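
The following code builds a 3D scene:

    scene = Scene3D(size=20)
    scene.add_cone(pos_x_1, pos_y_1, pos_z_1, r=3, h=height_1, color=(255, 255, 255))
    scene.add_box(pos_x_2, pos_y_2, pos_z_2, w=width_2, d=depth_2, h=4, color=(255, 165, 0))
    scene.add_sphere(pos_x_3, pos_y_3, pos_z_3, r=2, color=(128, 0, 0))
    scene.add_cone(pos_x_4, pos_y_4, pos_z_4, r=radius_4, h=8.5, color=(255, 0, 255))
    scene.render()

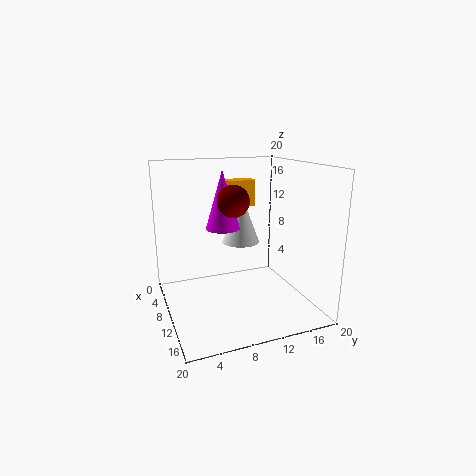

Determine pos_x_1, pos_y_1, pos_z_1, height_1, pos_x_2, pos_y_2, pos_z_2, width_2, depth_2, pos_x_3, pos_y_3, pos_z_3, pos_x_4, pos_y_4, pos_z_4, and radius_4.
pos_x_1 = 3.5, pos_y_1 = 13, pos_z_1 = 7, height_1 = 8, pos_x_2 = 2, pos_y_2 = 10.5, pos_z_2 = 13, width_2 = 2.5, depth_2 = 4.5, pos_x_3 = 13.5, pos_y_3 = 8, pos_z_3 = 16, pos_x_4 = 6.5, pos_y_4 = 9, pos_z_4 = 10.5, radius_4 = 2.5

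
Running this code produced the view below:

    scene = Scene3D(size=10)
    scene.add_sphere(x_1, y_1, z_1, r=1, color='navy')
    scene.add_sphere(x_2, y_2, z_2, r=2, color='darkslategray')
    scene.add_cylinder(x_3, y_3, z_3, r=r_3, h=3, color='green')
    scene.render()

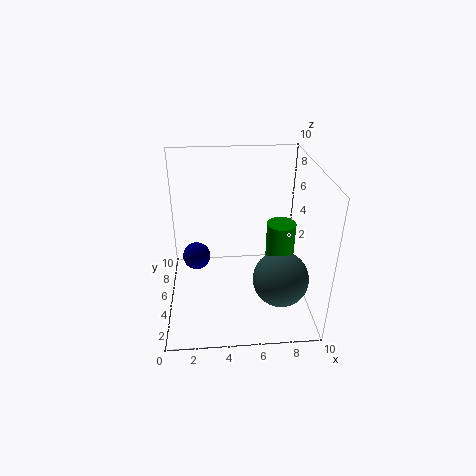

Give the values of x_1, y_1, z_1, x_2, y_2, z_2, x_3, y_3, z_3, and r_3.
x_1 = 2
y_1 = 6
z_1 = 3
x_2 = 8
y_2 = 4
z_2 = 2
x_3 = 8
y_3 = 5
z_3 = 3
r_3 = 1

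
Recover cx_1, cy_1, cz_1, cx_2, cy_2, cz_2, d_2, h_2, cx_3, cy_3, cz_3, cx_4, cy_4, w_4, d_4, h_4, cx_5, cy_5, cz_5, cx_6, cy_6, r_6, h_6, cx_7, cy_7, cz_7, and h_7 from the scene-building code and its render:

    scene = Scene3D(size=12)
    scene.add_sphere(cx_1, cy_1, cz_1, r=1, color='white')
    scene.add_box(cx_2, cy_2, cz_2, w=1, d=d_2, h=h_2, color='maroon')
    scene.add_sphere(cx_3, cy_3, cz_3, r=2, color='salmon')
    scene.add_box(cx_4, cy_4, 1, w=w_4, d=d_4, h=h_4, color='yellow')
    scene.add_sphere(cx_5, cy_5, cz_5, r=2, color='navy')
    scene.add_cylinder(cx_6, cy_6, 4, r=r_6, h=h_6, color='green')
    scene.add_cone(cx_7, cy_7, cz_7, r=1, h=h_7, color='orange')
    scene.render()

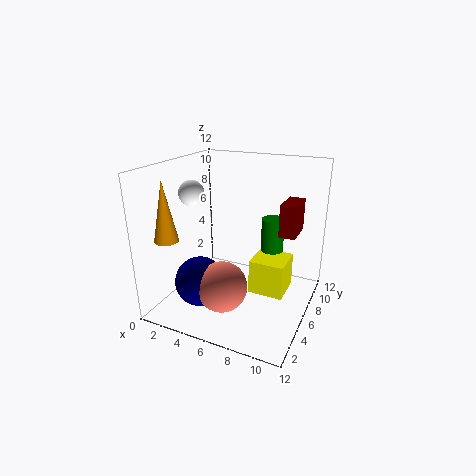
cx_1 = 3
cy_1 = 4
cz_1 = 10
cx_2 = 11
cy_2 = 1
cz_2 = 9
d_2 = 2
h_2 = 2
cx_3 = 6
cy_3 = 3
cz_3 = 3
cx_4 = 7
cy_4 = 6
w_4 = 3
d_4 = 3
h_4 = 3
cx_5 = 4
cy_5 = 3
cz_5 = 3
cx_6 = 8
cy_6 = 9
r_6 = 1
h_6 = 3
cx_7 = 1
cy_7 = 3
cz_7 = 6
h_7 = 5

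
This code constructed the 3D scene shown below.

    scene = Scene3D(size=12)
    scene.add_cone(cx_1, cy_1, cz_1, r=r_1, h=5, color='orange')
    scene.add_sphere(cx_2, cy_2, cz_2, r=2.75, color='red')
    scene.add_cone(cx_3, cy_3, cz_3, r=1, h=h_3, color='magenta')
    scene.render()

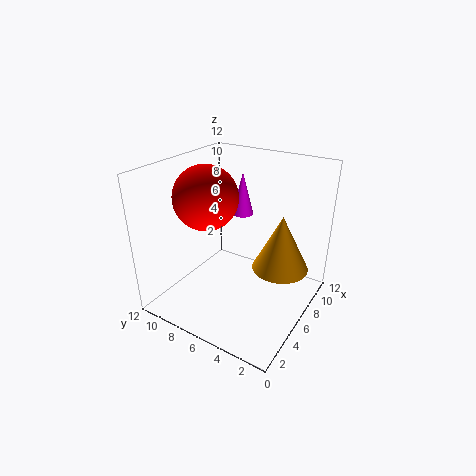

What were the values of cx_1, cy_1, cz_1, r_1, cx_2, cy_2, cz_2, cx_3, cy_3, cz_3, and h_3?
cx_1 = 8.75; cy_1 = 3.25; cz_1 = 2.5; r_1 = 2.5; cx_2 = 5.75; cy_2 = 9; cz_2 = 9; cx_3 = 10; cy_3 = 8; cz_3 = 6.25; h_3 = 4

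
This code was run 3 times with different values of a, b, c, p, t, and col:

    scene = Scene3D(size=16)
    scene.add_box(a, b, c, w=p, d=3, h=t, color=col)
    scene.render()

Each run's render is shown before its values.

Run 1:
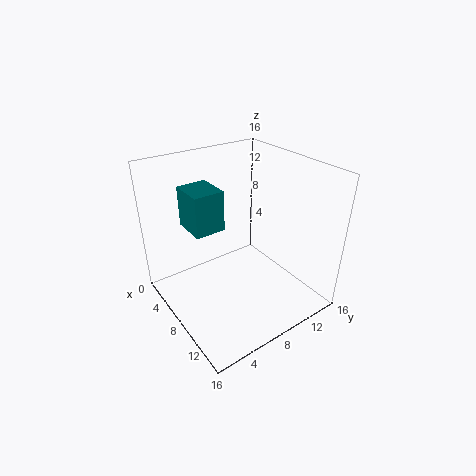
a = 6.5
b = 2
c = 11
p = 3.5
t = 4
col = 'teal'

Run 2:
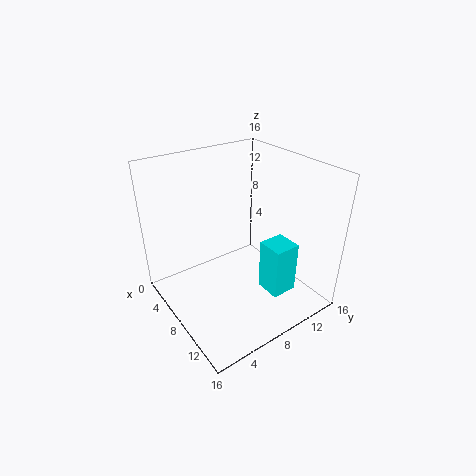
a = 9.5
b = 10
c = 1.5
p = 3
t = 6
col = 'cyan'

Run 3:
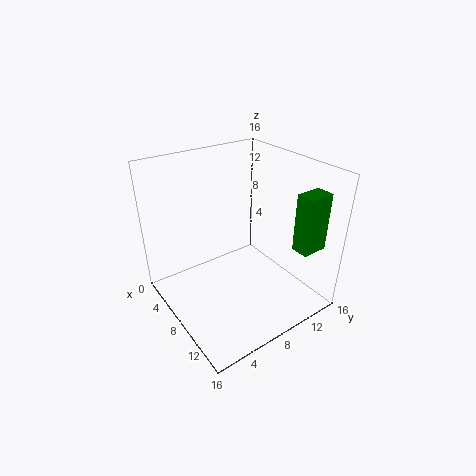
a = 12
b = 12.5
c = 7
p = 2
t = 6.5
col = 'green'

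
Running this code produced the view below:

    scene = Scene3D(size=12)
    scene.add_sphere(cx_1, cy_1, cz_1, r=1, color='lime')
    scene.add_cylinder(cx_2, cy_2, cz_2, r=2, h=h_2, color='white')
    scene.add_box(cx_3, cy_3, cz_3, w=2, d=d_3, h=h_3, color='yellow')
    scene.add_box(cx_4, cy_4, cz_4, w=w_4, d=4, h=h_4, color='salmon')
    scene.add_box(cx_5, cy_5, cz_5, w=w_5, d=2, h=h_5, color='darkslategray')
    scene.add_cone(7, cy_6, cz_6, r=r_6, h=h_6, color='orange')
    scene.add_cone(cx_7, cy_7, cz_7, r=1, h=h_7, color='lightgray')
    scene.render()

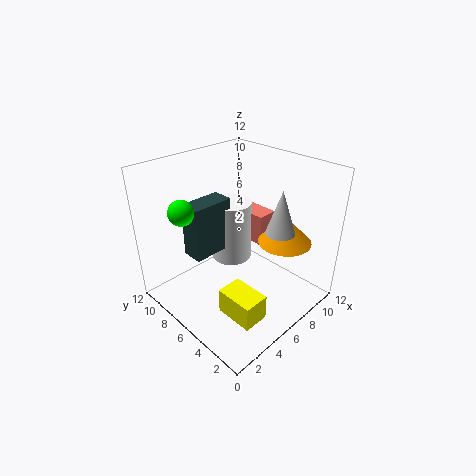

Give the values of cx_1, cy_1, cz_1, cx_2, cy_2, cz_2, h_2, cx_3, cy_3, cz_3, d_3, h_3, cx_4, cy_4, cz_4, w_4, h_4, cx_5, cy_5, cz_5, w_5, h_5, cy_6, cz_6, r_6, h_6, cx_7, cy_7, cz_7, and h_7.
cx_1 = 2, cy_1 = 8, cz_1 = 9, cx_2 = 9, cy_2 = 10, cz_2 = 1, h_2 = 6, cx_3 = 2, cy_3 = 1, cz_3 = 2, d_3 = 3, h_3 = 2, cx_4 = 10, cy_4 = 7, cz_4 = 3, w_4 = 2, h_4 = 3, cx_5 = 4, cy_5 = 9, cz_5 = 3, w_5 = 4, h_5 = 5, cy_6 = 2, cz_6 = 7, r_6 = 2, h_6 = 2, cx_7 = 5, cy_7 = 1, cz_7 = 9, h_7 = 3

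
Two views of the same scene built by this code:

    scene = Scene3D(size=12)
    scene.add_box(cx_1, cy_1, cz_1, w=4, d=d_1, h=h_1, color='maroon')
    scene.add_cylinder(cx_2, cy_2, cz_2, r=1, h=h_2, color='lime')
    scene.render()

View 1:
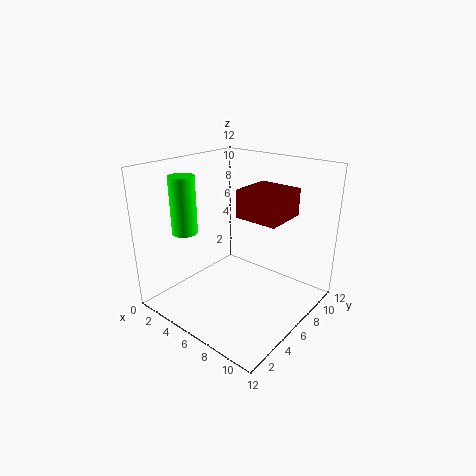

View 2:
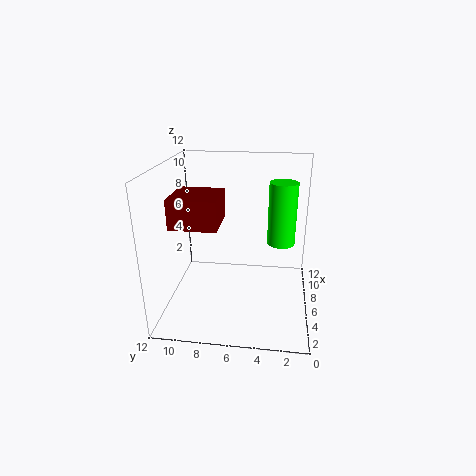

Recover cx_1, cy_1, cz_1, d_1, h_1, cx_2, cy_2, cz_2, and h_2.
cx_1 = 4.5; cy_1 = 7.5; cz_1 = 7; d_1 = 4; h_1 = 2.5; cx_2 = 3.5; cy_2 = 2.5; cz_2 = 7; h_2 = 4.5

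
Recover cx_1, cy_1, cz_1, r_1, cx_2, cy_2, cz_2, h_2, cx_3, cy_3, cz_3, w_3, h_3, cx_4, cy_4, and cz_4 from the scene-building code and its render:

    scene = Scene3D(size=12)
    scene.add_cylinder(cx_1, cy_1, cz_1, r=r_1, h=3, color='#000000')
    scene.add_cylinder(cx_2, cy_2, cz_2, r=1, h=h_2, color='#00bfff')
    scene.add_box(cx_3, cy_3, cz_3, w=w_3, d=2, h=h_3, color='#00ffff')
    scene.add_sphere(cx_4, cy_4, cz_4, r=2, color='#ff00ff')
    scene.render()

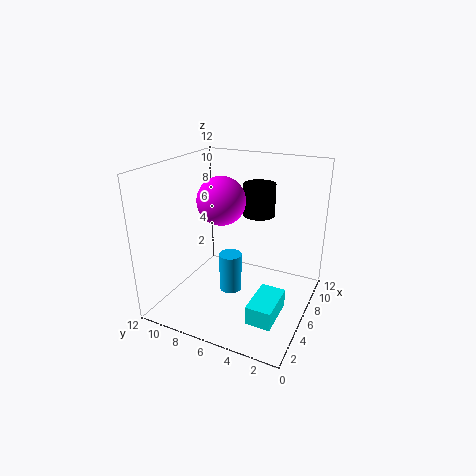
cx_1 = 10.5, cy_1 = 6, cz_1 = 6.5, r_1 = 1.5, cx_2 = 6.5, cy_2 = 7, cz_2 = 0.5, h_2 = 3.5, cx_3 = 2, cy_3 = 1.5, cz_3 = 1, w_3 = 3.5, h_3 = 1.5, cx_4 = 6, cy_4 = 7.5, cz_4 = 9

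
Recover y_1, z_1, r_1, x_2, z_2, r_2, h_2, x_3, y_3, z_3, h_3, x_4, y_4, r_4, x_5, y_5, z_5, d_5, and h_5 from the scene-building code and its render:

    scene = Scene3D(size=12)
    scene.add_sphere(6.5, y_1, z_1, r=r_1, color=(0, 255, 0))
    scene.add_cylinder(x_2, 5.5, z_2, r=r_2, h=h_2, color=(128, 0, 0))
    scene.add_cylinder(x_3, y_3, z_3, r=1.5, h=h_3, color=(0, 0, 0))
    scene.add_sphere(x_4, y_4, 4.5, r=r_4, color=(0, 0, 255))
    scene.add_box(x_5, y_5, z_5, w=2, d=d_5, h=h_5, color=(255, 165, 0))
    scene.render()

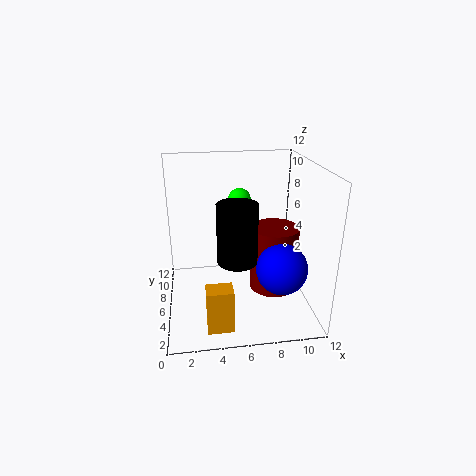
y_1 = 8.5; z_1 = 8.5; r_1 = 1; x_2 = 9; z_2 = 1.5; r_2 = 2; h_2 = 5.5; x_3 = 5.5; y_3 = 3; z_3 = 5.5; h_3 = 4.5; x_4 = 9; y_4 = 3; r_4 = 2; x_5 = 3; y_5 = 1; z_5 = 0.5; d_5 = 1.5; h_5 = 3.5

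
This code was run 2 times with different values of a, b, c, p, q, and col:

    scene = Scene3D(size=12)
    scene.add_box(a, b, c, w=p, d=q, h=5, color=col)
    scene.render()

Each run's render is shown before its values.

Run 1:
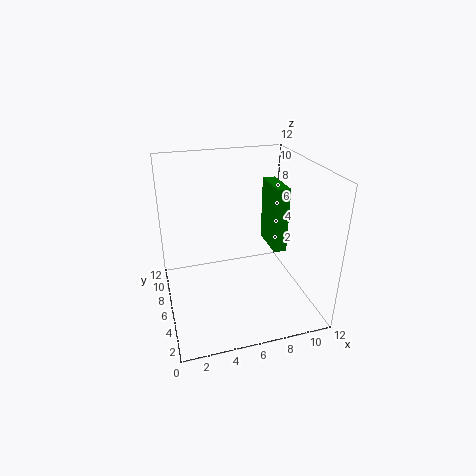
a = 8; b = 3; c = 6; p = 1; q = 3; col = 'green'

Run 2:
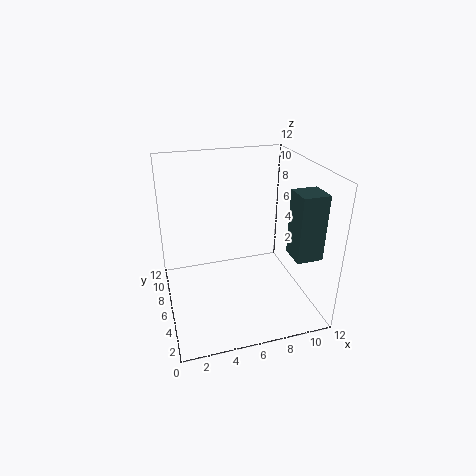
a = 9; b = 1; c = 6; p = 2; q = 2; col = 'darkslategray'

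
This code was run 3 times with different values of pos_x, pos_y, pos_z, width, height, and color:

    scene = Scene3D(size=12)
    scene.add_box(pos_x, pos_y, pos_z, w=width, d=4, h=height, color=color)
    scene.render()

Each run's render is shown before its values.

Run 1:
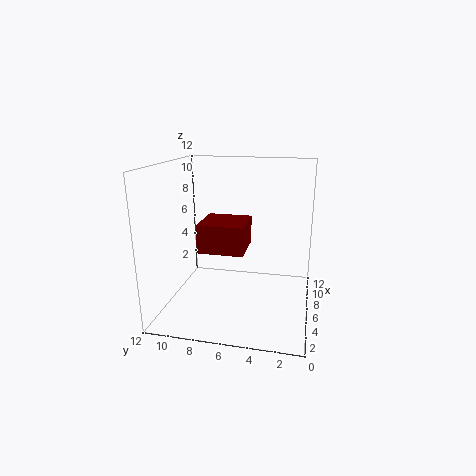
pos_x = 5.5, pos_y = 5.5, pos_z = 4.5, width = 4, height = 2.5, color = 'maroon'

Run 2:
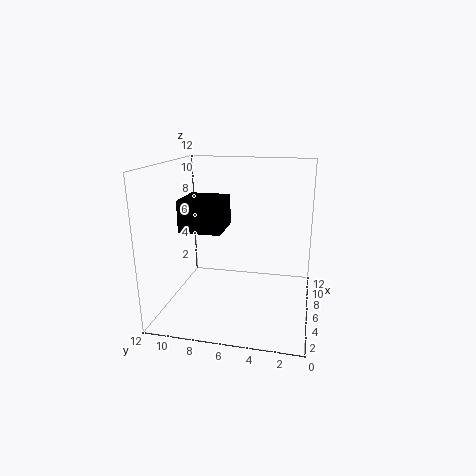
pos_x = 7.5, pos_y = 8, pos_z = 5.5, width = 4, height = 3, color = 'black'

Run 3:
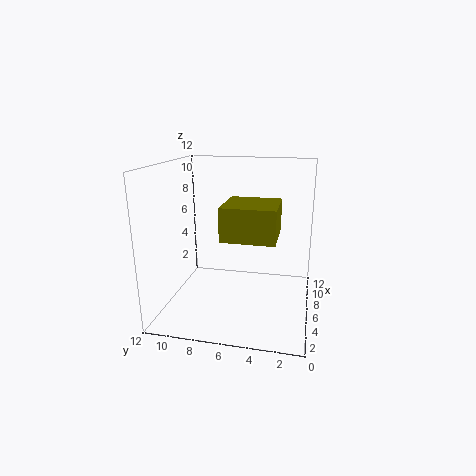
pos_x = 2, pos_y = 2.5, pos_z = 7, width = 4, height = 2.5, color = 'olive'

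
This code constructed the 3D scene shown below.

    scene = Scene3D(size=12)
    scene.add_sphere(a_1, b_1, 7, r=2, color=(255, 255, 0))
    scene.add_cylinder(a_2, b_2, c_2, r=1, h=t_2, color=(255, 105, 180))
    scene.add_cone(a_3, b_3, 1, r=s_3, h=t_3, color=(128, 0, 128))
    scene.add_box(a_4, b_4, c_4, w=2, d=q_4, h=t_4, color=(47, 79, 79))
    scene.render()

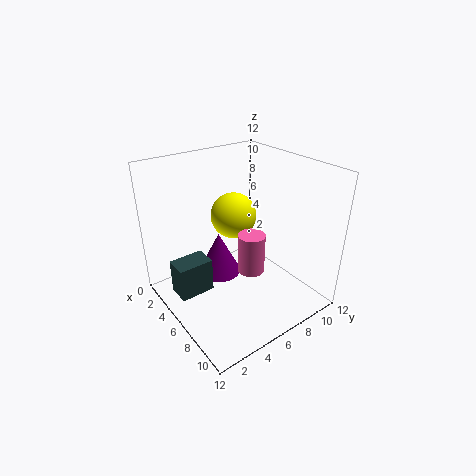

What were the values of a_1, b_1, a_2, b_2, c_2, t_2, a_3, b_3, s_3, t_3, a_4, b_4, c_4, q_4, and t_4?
a_1 = 4; b_1 = 7; a_2 = 9; b_2 = 5; c_2 = 5; t_2 = 3; a_3 = 3; b_3 = 6; s_3 = 2; t_3 = 4; a_4 = 3; b_4 = 1; c_4 = 1; q_4 = 3; t_4 = 3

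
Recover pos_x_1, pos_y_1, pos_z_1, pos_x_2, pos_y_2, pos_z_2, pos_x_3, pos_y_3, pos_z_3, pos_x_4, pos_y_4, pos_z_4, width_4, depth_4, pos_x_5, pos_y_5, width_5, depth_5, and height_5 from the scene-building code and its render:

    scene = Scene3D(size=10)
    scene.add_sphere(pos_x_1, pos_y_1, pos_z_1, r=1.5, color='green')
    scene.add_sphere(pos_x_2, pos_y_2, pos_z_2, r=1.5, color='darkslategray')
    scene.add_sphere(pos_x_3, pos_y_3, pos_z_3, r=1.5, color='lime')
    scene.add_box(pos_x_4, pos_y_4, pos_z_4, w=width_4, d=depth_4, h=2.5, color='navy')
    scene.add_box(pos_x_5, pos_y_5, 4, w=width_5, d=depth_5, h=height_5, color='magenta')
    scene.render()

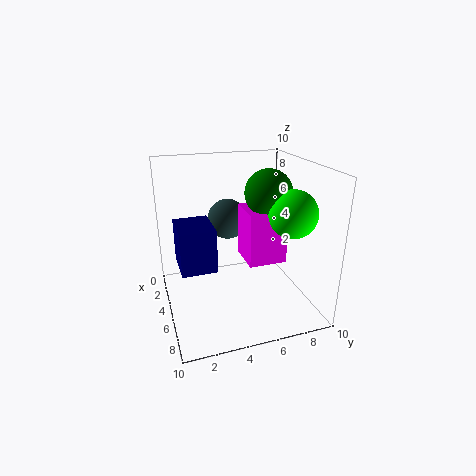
pos_x_1 = 6.5
pos_y_1 = 6.5
pos_z_1 = 8.5
pos_x_2 = 2.5
pos_y_2 = 5
pos_z_2 = 5.5
pos_x_3 = 8
pos_y_3 = 7.5
pos_z_3 = 7.5
pos_x_4 = 6.5
pos_y_4 = 0.5
pos_z_4 = 5
width_4 = 2.5
depth_4 = 2
pos_x_5 = 5
pos_y_5 = 5
width_5 = 2.5
depth_5 = 2.5
height_5 = 3.5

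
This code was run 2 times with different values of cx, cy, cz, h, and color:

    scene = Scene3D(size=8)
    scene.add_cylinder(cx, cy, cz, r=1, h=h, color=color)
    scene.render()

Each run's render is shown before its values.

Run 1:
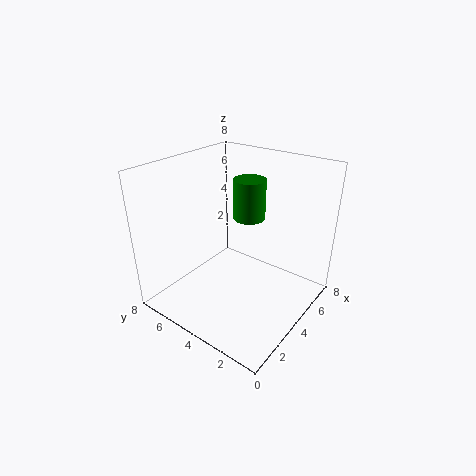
cx = 6.5
cy = 5
cz = 4
h = 2.5
color = 'green'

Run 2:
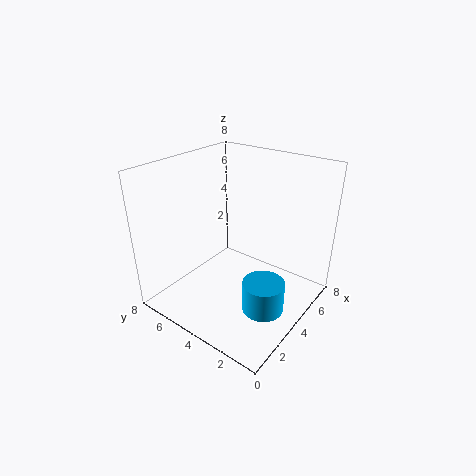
cx = 2
cy = 1
cz = 2
h = 1.5
color = 'deepskyblue'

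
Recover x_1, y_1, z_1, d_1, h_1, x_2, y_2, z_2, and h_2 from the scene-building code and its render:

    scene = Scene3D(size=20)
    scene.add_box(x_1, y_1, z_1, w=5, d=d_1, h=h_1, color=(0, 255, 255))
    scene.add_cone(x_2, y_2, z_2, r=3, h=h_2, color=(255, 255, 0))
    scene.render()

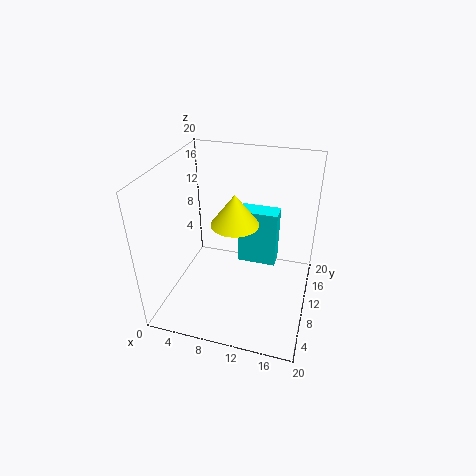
x_1 = 10.5
y_1 = 8.5
z_1 = 7.5
d_1 = 2.5
h_1 = 7.5
x_2 = 10.5
y_2 = 7
z_2 = 14
h_2 = 4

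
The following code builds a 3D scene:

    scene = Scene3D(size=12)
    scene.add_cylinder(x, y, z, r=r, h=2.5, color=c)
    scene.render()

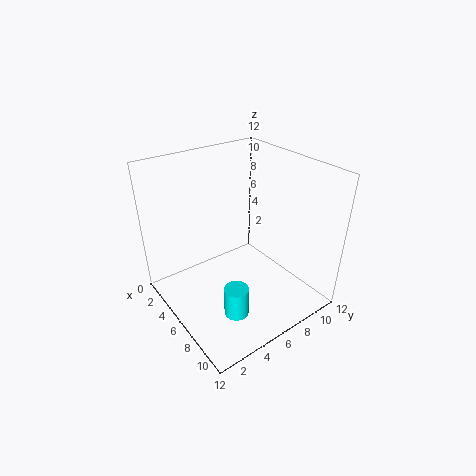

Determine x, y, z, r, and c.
x = 8.5, y = 4, z = 0.75, r = 1, c = 'cyan'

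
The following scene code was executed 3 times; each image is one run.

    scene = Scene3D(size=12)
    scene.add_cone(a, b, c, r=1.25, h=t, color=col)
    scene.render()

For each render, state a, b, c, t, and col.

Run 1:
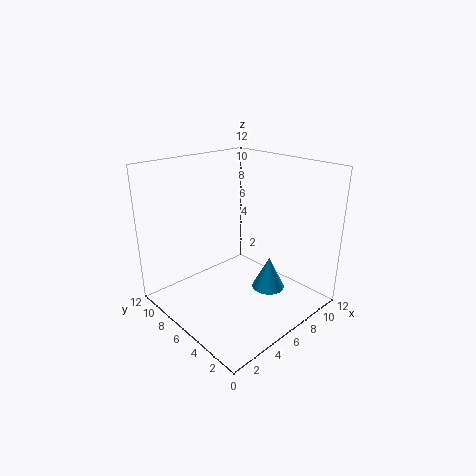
a = 6
b = 2.5
c = 3
t = 2.5
col = 'deepskyblue'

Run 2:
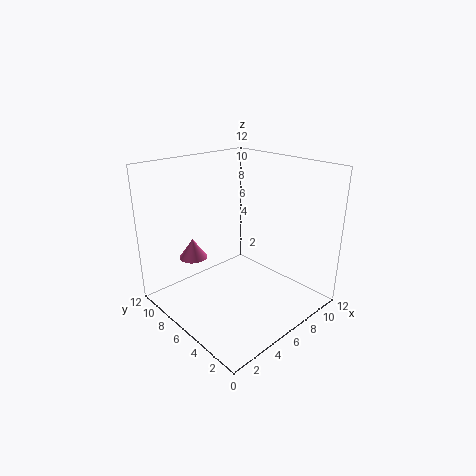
a = 4
b = 9.75
c = 3.5
t = 1.75
col = 'hotpink'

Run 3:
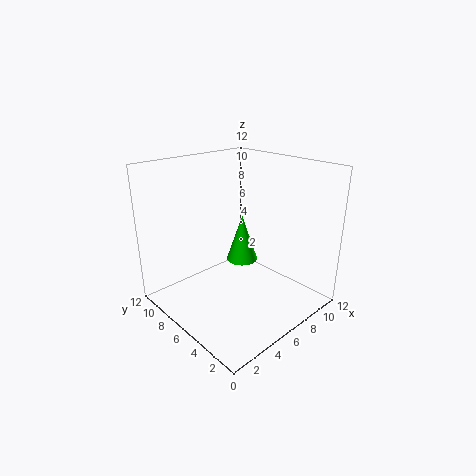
a = 5.75
b = 5.25
c = 4.5
t = 3.75
col = 'lime'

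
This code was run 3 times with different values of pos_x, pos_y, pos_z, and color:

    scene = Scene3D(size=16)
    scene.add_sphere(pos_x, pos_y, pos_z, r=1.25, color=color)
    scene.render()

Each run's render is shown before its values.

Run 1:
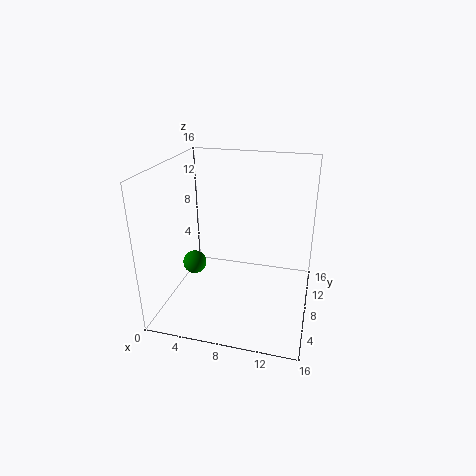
pos_x = 3.75; pos_y = 5.5; pos_z = 5.75; color = 'green'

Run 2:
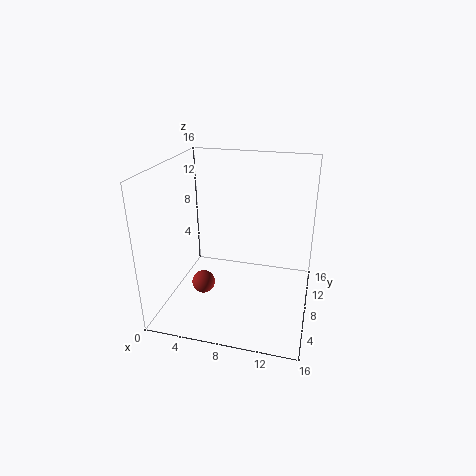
pos_x = 4.75; pos_y = 5.25; pos_z = 3.5; color = 'brown'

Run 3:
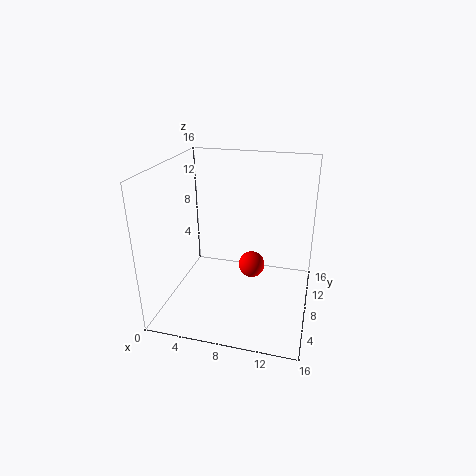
pos_x = 10.5; pos_y = 3.75; pos_z = 7.5; color = 'red'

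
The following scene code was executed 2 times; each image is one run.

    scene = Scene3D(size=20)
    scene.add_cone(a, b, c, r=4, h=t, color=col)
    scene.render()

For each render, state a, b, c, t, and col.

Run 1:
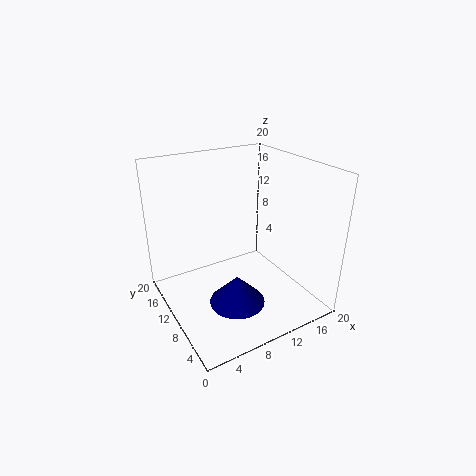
a = 9
b = 8.5
c = 0.5
t = 4.25
col = 'navy'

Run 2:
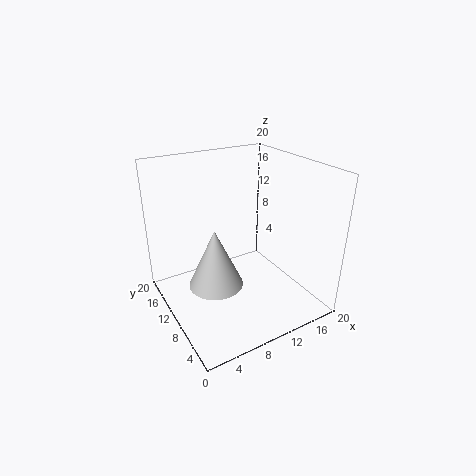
a = 7.25
b = 11.75
c = 2.25
t = 8.75
col = 'lightgray'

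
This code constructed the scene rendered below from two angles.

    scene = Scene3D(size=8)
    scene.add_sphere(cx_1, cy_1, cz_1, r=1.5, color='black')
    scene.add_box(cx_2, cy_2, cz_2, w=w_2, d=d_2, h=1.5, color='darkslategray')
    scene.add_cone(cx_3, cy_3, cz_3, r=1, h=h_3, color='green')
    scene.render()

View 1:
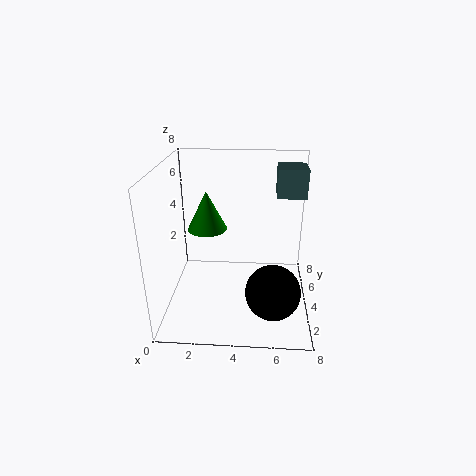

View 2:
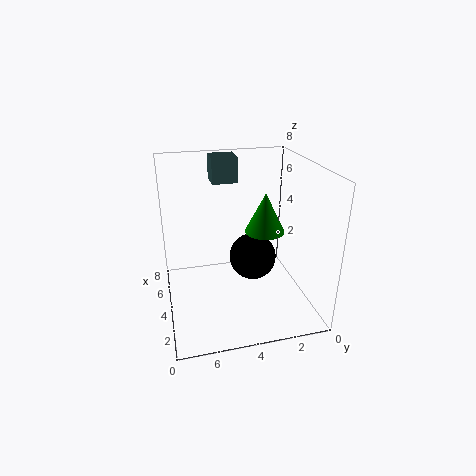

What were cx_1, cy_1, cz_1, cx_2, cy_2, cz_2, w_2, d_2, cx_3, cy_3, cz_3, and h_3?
cx_1 = 6, cy_1 = 2.5, cz_1 = 1.5, cx_2 = 6, cy_2 = 3.5, cz_2 = 6.5, w_2 = 1.5, d_2 = 1.5, cx_3 = 2.5, cy_3 = 3, cz_3 = 5, h_3 = 2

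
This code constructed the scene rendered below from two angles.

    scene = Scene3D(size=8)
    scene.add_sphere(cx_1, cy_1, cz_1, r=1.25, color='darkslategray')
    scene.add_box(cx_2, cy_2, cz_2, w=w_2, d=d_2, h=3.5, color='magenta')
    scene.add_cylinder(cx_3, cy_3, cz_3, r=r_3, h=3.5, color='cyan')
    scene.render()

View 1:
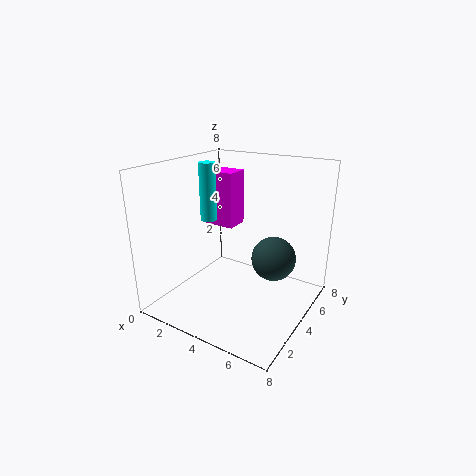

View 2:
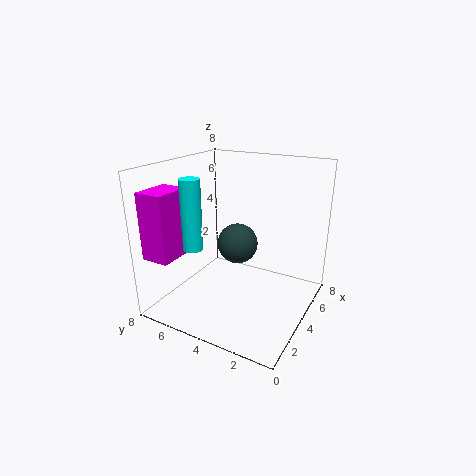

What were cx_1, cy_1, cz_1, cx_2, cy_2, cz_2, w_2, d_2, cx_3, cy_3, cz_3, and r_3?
cx_1 = 5.75; cy_1 = 5; cz_1 = 2.75; cx_2 = 0.25; cy_2 = 6; cz_2 = 3.5; w_2 = 2; d_2 = 1.5; cx_3 = 1.25; cy_3 = 5; cz_3 = 4.25; r_3 = 0.5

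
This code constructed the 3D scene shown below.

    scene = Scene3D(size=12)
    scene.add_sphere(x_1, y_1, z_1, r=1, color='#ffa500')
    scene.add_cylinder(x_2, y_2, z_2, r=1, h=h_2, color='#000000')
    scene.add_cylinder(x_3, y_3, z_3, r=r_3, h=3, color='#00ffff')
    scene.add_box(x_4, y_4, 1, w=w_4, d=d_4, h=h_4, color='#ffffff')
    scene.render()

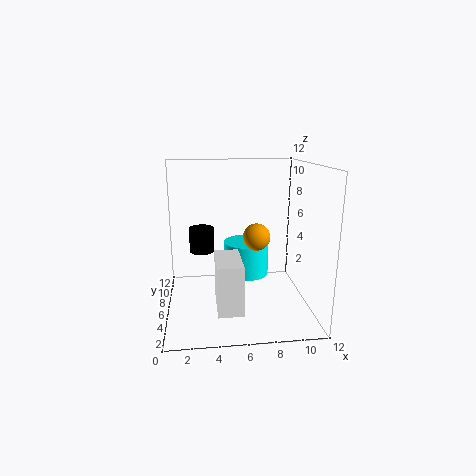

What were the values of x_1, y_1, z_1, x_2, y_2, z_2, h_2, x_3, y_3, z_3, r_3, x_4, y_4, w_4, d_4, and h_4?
x_1 = 7, y_1 = 3, z_1 = 7, x_2 = 3, y_2 = 6, z_2 = 5, h_2 = 2, x_3 = 7, y_3 = 8, z_3 = 2, r_3 = 2, x_4 = 4, y_4 = 2, w_4 = 2, d_4 = 4, h_4 = 4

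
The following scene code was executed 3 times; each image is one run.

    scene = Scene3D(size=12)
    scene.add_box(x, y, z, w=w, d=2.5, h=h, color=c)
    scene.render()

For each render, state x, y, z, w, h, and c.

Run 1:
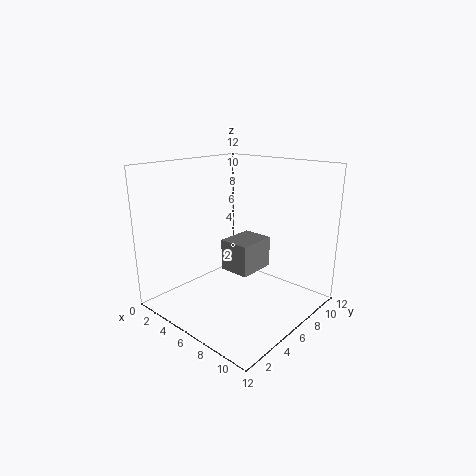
x = 9; y = 1; z = 6; w = 2; h = 2; c = 'gray'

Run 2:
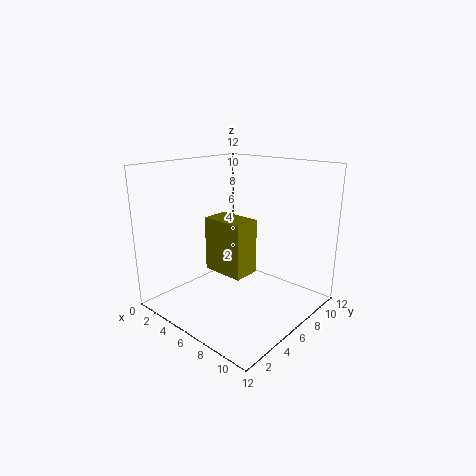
x = 2; y = 6; z = 2; w = 4; h = 5; c = 'olive'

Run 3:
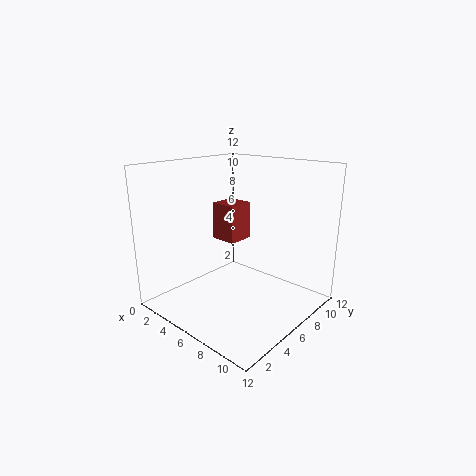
x = 1.5; y = 7.5; z = 4.5; w = 2.5; h = 3.5; c = 'brown'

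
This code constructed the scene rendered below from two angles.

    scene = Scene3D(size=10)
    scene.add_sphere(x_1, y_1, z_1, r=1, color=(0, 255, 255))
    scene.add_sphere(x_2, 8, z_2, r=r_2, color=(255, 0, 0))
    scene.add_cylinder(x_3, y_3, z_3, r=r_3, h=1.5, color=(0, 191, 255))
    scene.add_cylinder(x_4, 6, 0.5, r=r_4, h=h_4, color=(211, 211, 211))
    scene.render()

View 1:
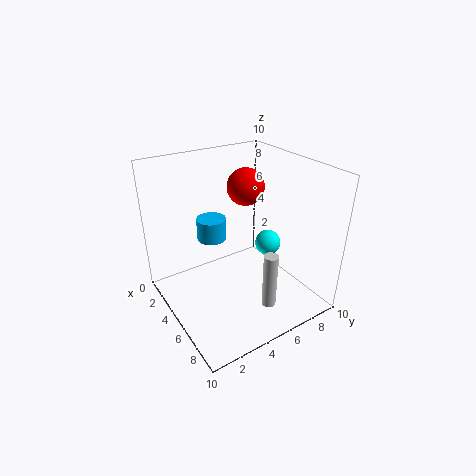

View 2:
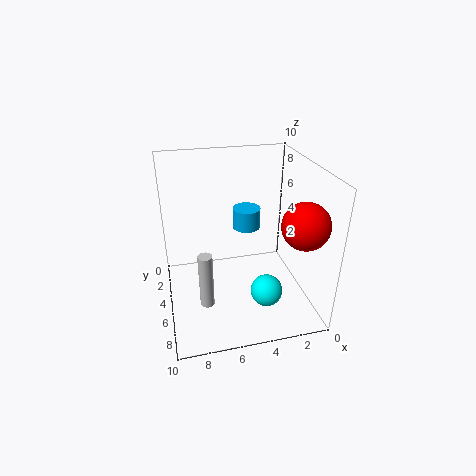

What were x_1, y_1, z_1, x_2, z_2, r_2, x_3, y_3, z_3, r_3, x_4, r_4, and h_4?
x_1 = 4
y_1 = 8.5
z_1 = 3
x_2 = 1.5
z_2 = 7
r_2 = 1.5
x_3 = 4
y_3 = 3.5
z_3 = 5
r_3 = 1
x_4 = 7.5
r_4 = 0.5
h_4 = 4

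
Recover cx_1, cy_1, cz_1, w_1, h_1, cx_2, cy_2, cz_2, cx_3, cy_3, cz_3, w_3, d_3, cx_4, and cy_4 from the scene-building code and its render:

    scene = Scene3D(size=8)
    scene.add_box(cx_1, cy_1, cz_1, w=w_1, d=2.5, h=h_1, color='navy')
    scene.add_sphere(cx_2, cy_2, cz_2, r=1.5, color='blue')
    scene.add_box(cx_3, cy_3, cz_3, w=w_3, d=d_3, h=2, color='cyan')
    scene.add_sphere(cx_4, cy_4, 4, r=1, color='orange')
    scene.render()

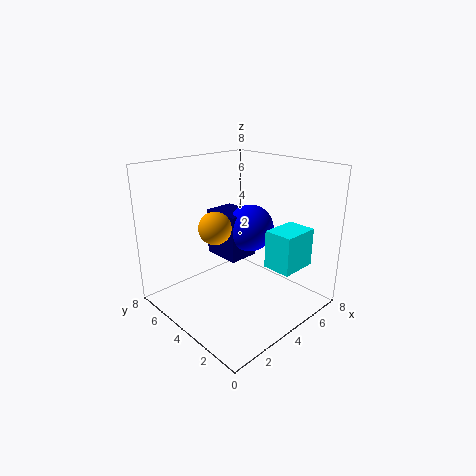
cx_1 = 5
cy_1 = 5.5
cz_1 = 1.5
w_1 = 2
h_1 = 3
cx_2 = 6.5
cy_2 = 5.5
cz_2 = 3.5
cx_3 = 4
cy_3 = 0.5
cz_3 = 3
w_3 = 2
d_3 = 1.5
cx_4 = 4
cy_4 = 6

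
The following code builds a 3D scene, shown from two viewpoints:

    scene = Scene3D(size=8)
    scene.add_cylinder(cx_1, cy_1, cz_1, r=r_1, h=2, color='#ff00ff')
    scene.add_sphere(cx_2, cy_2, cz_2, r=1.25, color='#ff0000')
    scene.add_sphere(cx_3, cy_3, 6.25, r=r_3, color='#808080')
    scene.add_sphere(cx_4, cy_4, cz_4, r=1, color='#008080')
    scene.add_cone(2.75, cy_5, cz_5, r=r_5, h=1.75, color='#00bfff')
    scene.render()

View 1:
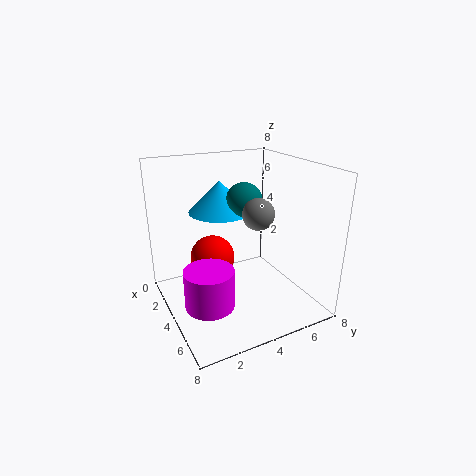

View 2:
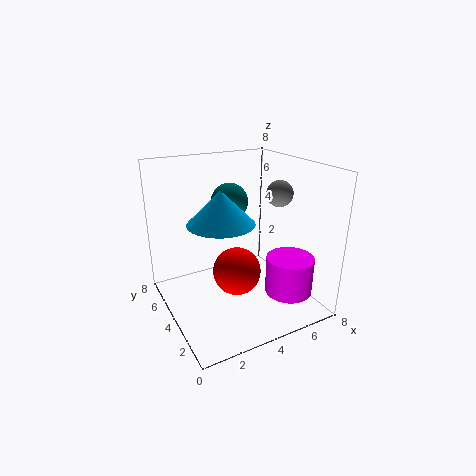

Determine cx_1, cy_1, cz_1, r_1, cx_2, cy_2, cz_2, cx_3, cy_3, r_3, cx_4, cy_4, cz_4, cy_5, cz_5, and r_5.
cx_1 = 5.75, cy_1 = 1.5, cz_1 = 1.5, r_1 = 1.25, cx_2 = 3.25, cy_2 = 2.75, cz_2 = 2.75, cx_3 = 6.5, cy_3 = 3.75, r_3 = 0.75, cx_4 = 3.75, cy_4 = 4.5, cz_4 = 6, cy_5 = 3.5, cz_5 = 5.25, r_5 = 1.75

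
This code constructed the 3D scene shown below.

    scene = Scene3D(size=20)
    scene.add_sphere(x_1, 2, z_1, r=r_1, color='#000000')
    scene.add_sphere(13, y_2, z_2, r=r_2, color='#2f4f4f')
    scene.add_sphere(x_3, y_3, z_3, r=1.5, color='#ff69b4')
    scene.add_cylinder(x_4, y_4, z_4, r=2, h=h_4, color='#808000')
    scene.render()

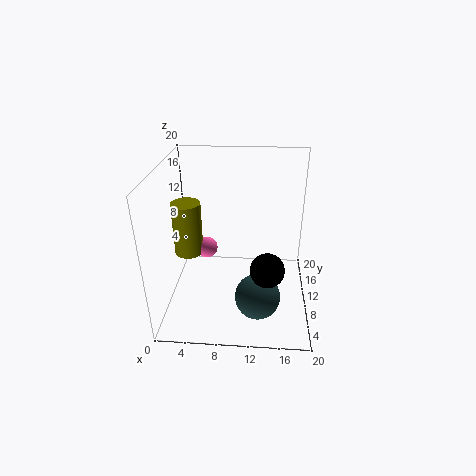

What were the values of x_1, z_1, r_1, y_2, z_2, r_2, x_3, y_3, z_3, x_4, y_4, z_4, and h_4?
x_1 = 14, z_1 = 10.5, r_1 = 2, y_2 = 5, z_2 = 4, r_2 = 3, x_3 = 5.5, y_3 = 10.5, z_3 = 8, x_4 = 3, y_4 = 10, z_4 = 7.5, h_4 = 7.5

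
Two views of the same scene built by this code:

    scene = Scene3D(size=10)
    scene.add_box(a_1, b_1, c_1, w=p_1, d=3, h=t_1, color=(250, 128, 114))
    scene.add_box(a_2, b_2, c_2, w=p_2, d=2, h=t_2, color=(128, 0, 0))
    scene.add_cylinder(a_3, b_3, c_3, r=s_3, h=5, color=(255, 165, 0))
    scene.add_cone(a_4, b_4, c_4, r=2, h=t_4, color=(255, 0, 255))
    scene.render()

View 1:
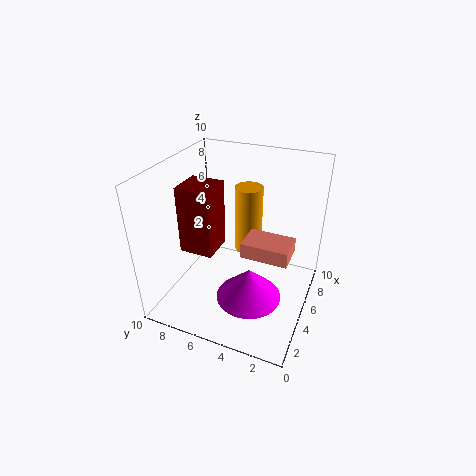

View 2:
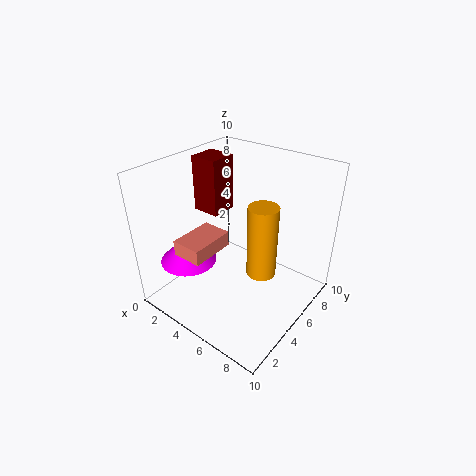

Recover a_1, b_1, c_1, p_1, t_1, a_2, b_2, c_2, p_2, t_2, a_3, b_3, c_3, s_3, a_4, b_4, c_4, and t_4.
a_1 = 3, b_1 = 1, c_1 = 5, p_1 = 2, t_1 = 1, a_2 = 1, b_2 = 5, c_2 = 6, p_2 = 2, t_2 = 4, a_3 = 7, b_3 = 5, c_3 = 3, s_3 = 1, a_4 = 2, b_4 = 3, c_4 = 3, t_4 = 2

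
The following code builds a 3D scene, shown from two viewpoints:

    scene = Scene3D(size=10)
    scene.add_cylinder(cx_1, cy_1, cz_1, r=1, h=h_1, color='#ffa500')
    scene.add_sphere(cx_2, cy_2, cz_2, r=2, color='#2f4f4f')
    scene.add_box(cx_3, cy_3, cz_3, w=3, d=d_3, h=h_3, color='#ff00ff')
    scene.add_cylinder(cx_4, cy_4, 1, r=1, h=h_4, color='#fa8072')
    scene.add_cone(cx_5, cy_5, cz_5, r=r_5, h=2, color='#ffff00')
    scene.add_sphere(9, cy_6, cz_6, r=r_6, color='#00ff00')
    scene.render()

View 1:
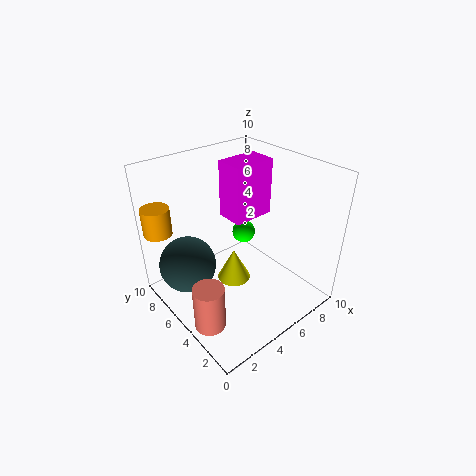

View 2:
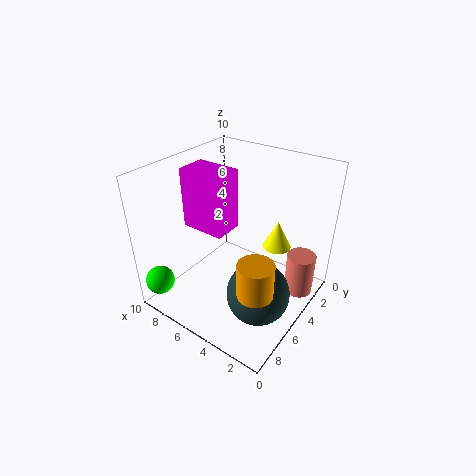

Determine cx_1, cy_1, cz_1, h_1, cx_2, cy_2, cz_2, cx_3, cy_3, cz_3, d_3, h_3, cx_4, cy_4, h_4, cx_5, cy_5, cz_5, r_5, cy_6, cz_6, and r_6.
cx_1 = 1, cy_1 = 9, cz_1 = 5, h_1 = 2, cx_2 = 2, cy_2 = 7, cz_2 = 3, cx_3 = 5, cy_3 = 5, cz_3 = 6, d_3 = 2, h_3 = 4, cx_4 = 1, cy_4 = 3, h_4 = 3, cx_5 = 3, cy_5 = 3, cz_5 = 4, r_5 = 1, cy_6 = 9, cz_6 = 2, r_6 = 1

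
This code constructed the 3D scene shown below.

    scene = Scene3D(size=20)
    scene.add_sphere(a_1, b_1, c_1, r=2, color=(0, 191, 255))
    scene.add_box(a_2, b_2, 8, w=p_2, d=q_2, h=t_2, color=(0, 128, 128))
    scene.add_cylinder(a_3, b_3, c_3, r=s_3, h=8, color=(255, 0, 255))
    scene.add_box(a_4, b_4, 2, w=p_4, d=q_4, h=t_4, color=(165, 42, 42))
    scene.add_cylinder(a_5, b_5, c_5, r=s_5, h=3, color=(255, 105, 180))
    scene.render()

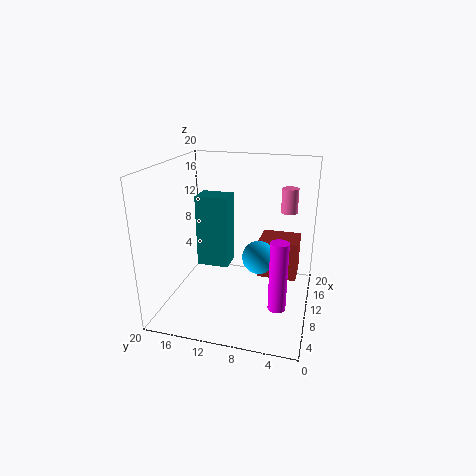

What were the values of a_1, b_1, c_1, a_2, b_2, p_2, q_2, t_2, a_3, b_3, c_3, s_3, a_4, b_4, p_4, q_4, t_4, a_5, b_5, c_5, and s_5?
a_1 = 5
b_1 = 6
c_1 = 10
a_2 = 5
b_2 = 10
p_2 = 3
q_2 = 4
t_2 = 9
a_3 = 1
b_3 = 3
c_3 = 6
s_3 = 1
a_4 = 14
b_4 = 2
p_4 = 5
q_4 = 6
t_4 = 6
a_5 = 8
b_5 = 3
c_5 = 15
s_5 = 1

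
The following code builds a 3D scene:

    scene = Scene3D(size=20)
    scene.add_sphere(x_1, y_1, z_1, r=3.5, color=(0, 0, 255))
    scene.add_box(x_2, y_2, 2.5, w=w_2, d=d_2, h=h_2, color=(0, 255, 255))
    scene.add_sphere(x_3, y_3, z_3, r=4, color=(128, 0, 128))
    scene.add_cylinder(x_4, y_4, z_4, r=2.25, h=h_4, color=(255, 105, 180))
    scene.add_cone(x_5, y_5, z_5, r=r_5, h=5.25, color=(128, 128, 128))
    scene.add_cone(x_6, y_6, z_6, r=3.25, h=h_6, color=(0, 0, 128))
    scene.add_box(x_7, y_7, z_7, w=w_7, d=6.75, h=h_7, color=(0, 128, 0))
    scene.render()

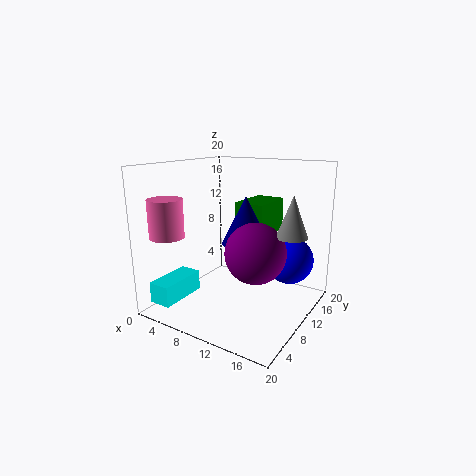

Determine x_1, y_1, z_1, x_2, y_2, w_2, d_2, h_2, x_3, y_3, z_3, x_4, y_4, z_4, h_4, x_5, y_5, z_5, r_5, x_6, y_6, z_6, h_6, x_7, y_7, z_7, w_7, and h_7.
x_1 = 15.5
y_1 = 15.5
z_1 = 6
x_2 = 2.5
y_2 = 0.25
w_2 = 3
d_2 = 6.5
h_2 = 2.75
x_3 = 13.75
y_3 = 8.25
z_3 = 9
x_4 = 3.75
y_4 = 2.75
z_4 = 11
h_4 = 5
x_5 = 18
y_5 = 9.75
z_5 = 11.5
r_5 = 2
x_6 = 11.25
y_6 = 10
z_6 = 9.5
h_6 = 6.5
x_7 = 9
y_7 = 10.75
z_7 = 10
w_7 = 4.25
h_7 = 4.75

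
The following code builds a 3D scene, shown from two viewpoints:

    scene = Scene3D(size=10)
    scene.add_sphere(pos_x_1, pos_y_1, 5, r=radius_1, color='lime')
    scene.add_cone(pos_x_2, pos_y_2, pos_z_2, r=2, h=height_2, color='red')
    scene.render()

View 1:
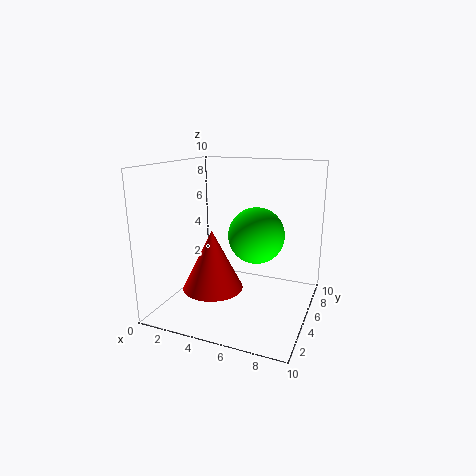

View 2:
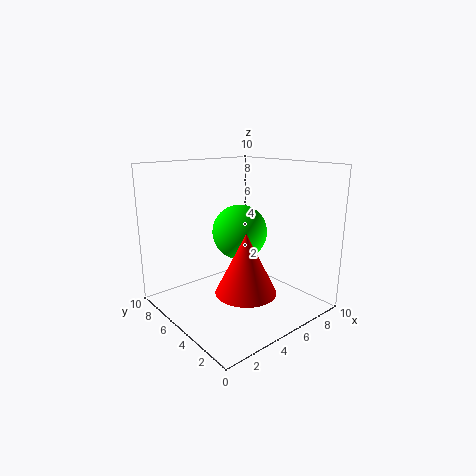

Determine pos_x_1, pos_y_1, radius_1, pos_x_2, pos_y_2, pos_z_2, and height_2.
pos_x_1 = 6; pos_y_1 = 6; radius_1 = 2; pos_x_2 = 4; pos_y_2 = 3; pos_z_2 = 2; height_2 = 4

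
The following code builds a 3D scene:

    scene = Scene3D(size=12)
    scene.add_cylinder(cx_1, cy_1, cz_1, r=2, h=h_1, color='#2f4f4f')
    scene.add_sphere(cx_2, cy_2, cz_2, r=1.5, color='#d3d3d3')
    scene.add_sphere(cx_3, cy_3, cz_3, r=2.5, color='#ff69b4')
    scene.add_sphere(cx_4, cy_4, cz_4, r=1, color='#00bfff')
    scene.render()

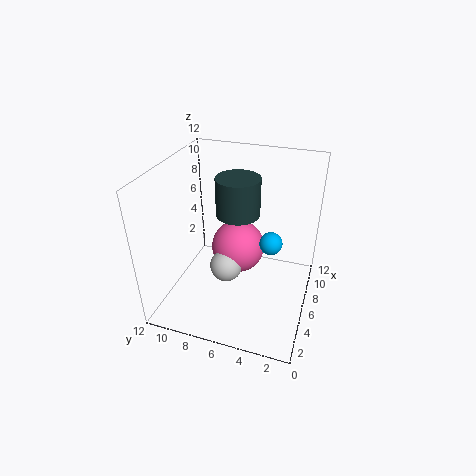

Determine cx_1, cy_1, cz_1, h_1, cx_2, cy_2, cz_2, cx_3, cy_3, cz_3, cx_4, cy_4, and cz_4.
cx_1 = 9, cy_1 = 7, cz_1 = 6.5, h_1 = 3.5, cx_2 = 7, cy_2 = 7.5, cz_2 = 2, cx_3 = 9, cy_3 = 7, cz_3 = 3, cx_4 = 7.5, cy_4 = 3.5, cz_4 = 5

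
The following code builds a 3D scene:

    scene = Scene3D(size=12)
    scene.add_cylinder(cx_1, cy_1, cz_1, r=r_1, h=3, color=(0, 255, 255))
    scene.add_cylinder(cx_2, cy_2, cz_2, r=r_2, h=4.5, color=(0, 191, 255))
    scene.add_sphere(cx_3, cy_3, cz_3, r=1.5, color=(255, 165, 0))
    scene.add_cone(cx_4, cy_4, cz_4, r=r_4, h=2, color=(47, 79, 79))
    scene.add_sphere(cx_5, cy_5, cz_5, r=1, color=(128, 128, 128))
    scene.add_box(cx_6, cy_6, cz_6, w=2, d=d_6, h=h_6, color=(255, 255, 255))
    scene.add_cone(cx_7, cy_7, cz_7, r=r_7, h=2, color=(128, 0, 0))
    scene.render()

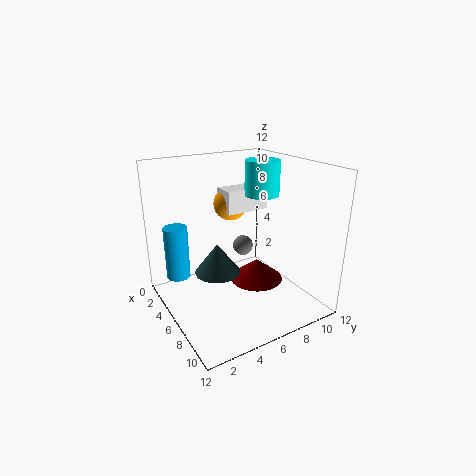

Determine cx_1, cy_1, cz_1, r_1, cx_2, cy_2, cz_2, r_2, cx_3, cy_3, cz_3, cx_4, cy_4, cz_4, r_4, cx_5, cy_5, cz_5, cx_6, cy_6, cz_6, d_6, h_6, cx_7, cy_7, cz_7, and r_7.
cx_1 = 5
cy_1 = 9
cz_1 = 9
r_1 = 1.5
cx_2 = 3.5
cy_2 = 1.5
cz_2 = 2.5
r_2 = 1
cx_3 = 3
cy_3 = 7
cz_3 = 8
cx_4 = 10
cy_4 = 2
cz_4 = 6
r_4 = 1.5
cx_5 = 2
cy_5 = 9
cz_5 = 3
cx_6 = 2.5
cy_6 = 6
cz_6 = 7.5
d_6 = 4
h_6 = 2
cx_7 = 4.5
cy_7 = 9
cz_7 = 0.5
r_7 = 2.5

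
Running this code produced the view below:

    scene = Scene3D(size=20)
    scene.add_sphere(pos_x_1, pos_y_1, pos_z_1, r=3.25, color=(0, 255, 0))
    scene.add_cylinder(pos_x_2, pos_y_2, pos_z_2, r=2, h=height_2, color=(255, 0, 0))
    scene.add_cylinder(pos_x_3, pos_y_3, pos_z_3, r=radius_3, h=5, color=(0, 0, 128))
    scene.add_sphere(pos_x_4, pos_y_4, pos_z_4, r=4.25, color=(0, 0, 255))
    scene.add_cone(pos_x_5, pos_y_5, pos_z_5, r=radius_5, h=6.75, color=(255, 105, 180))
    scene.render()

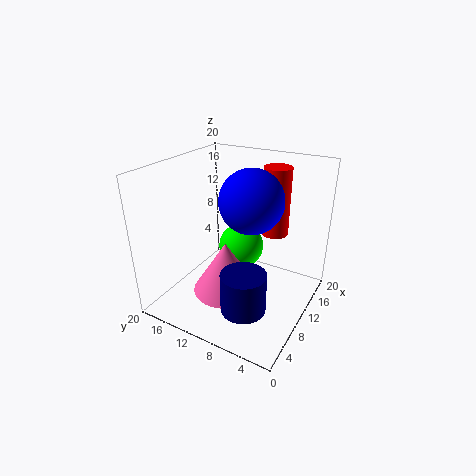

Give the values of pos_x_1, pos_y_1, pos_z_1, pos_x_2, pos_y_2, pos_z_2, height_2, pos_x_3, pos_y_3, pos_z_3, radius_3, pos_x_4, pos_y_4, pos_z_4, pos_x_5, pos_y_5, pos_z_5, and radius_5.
pos_x_1 = 12.25; pos_y_1 = 10.75; pos_z_1 = 7.5; pos_x_2 = 15.75; pos_y_2 = 7; pos_z_2 = 9; height_2 = 10; pos_x_3 = 3; pos_y_3 = 5.25; pos_z_3 = 4.75; radius_3 = 2.75; pos_x_4 = 10; pos_y_4 = 8; pos_z_4 = 15.75; pos_x_5 = 5.5; pos_y_5 = 9.25; pos_z_5 = 4.75; radius_5 = 4.25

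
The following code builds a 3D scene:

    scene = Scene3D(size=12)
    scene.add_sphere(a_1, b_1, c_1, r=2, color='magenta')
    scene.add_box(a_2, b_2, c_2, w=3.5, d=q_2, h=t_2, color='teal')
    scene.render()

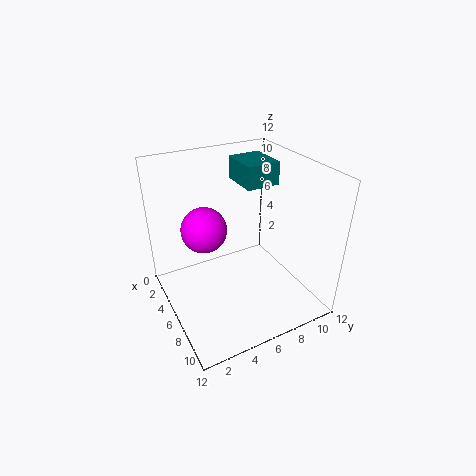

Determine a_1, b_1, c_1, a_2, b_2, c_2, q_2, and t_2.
a_1 = 3.5, b_1 = 4, c_1 = 6, a_2 = 1.5, b_2 = 7.5, c_2 = 9.5, q_2 = 3, t_2 = 2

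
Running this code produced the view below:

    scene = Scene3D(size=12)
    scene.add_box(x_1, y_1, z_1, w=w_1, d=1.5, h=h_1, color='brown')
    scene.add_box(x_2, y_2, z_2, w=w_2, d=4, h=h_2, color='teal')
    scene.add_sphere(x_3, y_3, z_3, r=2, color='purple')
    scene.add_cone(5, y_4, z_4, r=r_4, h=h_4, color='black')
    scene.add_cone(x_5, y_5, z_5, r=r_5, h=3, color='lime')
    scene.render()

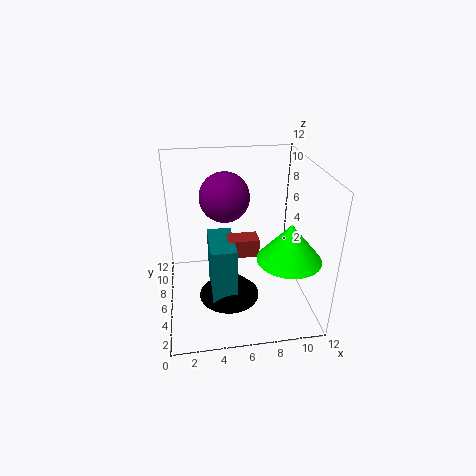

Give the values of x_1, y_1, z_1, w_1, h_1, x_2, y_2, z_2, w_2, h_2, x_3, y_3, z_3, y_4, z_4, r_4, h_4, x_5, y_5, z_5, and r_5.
x_1 = 5; y_1 = 4.5; z_1 = 5; w_1 = 2.5; h_1 = 1.5; x_2 = 3.5; y_2 = 3; z_2 = 1.5; w_2 = 2; h_2 = 5; x_3 = 5; y_3 = 6.5; z_3 = 9.5; y_4 = 4.5; z_4 = 1.5; r_4 = 2.5; h_4 = 2.5; x_5 = 9.5; y_5 = 3; z_5 = 5.5; r_5 = 2.5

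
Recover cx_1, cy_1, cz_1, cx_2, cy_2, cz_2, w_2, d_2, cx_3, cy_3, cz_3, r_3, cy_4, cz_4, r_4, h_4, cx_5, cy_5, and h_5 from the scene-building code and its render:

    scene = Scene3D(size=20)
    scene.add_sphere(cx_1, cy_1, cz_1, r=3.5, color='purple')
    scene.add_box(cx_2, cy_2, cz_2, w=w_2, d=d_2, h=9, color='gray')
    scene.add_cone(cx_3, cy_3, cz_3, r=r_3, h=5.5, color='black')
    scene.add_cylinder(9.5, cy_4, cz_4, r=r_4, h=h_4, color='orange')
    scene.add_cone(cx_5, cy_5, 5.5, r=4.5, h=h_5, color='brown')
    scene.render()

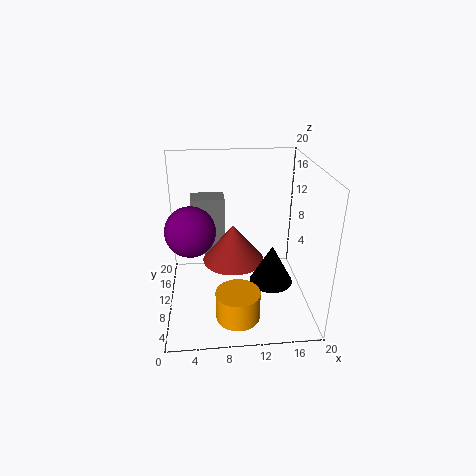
cx_1 = 3.5, cy_1 = 10.5, cz_1 = 11, cx_2 = 3.5, cy_2 = 14.5, cz_2 = 5, w_2 = 5, d_2 = 3.5, cx_3 = 14.5, cy_3 = 8, cz_3 = 4, r_3 = 3, cy_4 = 5, cz_4 = 0.5, r_4 = 3, h_4 = 4, cx_5 = 9.5, cy_5 = 12, h_5 = 5.5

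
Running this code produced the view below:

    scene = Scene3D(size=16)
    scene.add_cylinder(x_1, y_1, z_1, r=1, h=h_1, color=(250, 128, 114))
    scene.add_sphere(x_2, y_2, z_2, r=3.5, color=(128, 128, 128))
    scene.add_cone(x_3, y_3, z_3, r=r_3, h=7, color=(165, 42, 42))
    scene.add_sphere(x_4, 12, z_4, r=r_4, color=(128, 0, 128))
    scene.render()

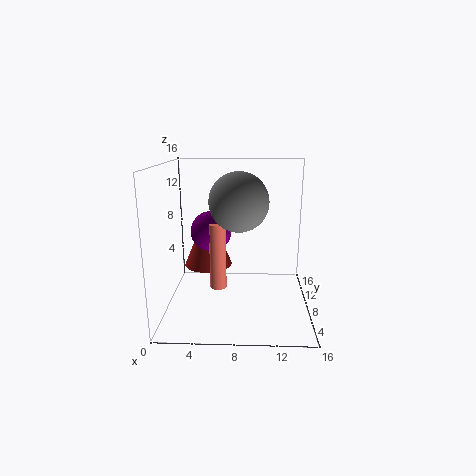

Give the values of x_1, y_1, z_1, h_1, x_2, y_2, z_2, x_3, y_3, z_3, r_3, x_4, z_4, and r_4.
x_1 = 5.5
y_1 = 10
z_1 = 1
h_1 = 8
x_2 = 8
y_2 = 10.5
z_2 = 11.5
x_3 = 4
y_3 = 12.5
z_3 = 3
r_3 = 3
x_4 = 4.5
z_4 = 7.5
r_4 = 2.5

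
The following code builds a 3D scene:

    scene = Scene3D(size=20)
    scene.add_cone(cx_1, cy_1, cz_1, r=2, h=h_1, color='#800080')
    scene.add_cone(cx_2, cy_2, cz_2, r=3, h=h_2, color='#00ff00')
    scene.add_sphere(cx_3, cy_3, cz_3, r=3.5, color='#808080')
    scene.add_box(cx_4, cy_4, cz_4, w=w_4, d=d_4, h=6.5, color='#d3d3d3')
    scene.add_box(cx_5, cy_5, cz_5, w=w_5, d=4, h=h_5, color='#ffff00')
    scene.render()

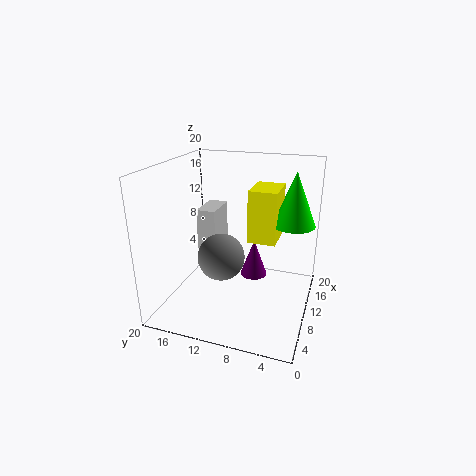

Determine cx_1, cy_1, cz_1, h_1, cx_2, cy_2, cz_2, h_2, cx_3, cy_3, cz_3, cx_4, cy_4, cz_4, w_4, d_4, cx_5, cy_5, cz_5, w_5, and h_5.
cx_1 = 13; cy_1 = 8.5; cz_1 = 3; h_1 = 5.5; cx_2 = 13.5; cy_2 = 3; cz_2 = 11.5; h_2 = 7.5; cx_3 = 11; cy_3 = 13; cz_3 = 6; cx_4 = 13.5; cy_4 = 15; cz_4 = 5.5; w_4 = 5.5; d_4 = 3; cx_5 = 11; cy_5 = 5; cz_5 = 9; w_5 = 5.5; h_5 = 7.5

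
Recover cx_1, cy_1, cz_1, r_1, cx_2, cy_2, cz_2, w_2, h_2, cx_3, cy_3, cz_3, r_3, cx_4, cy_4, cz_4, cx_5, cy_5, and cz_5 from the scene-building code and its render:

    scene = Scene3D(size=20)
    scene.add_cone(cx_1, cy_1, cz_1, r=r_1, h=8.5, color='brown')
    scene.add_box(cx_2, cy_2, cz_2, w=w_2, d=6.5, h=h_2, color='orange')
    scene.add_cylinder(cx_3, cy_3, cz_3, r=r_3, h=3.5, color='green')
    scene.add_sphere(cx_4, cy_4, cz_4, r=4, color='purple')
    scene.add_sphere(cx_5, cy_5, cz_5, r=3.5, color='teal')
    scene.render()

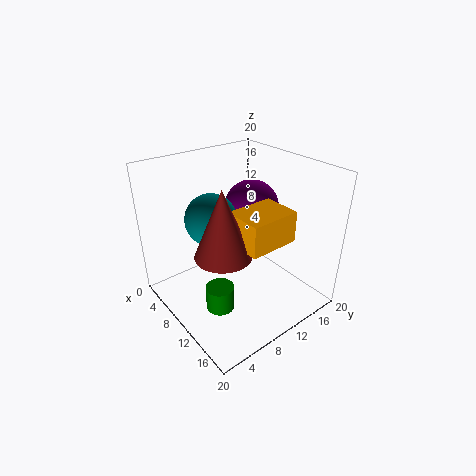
cx_1 = 13.5
cy_1 = 5
cz_1 = 11
r_1 = 3.5
cx_2 = 12.5
cy_2 = 6.5
cz_2 = 12
w_2 = 5
h_2 = 4
cx_3 = 11
cy_3 = 6
cz_3 = 0.5
r_3 = 2
cx_4 = 7.5
cy_4 = 14.5
cz_4 = 12.5
cx_5 = 8
cy_5 = 7
cz_5 = 13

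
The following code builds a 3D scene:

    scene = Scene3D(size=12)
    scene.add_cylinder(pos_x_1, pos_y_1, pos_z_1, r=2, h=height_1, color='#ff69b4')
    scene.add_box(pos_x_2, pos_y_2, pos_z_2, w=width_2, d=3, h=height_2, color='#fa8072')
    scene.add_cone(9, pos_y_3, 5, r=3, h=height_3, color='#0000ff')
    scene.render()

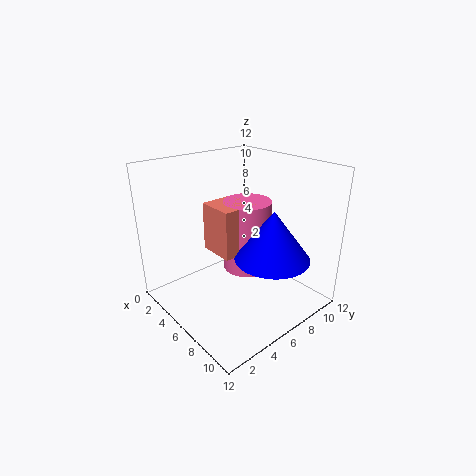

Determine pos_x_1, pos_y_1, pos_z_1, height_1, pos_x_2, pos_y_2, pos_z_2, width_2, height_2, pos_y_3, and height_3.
pos_x_1 = 6; pos_y_1 = 7; pos_z_1 = 3; height_1 = 6; pos_x_2 = 4; pos_y_2 = 4; pos_z_2 = 5; width_2 = 3; height_2 = 4; pos_y_3 = 7; height_3 = 4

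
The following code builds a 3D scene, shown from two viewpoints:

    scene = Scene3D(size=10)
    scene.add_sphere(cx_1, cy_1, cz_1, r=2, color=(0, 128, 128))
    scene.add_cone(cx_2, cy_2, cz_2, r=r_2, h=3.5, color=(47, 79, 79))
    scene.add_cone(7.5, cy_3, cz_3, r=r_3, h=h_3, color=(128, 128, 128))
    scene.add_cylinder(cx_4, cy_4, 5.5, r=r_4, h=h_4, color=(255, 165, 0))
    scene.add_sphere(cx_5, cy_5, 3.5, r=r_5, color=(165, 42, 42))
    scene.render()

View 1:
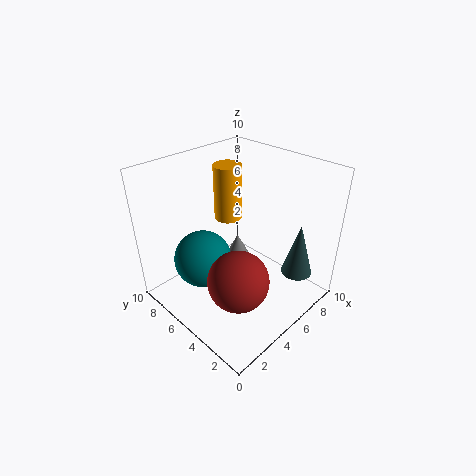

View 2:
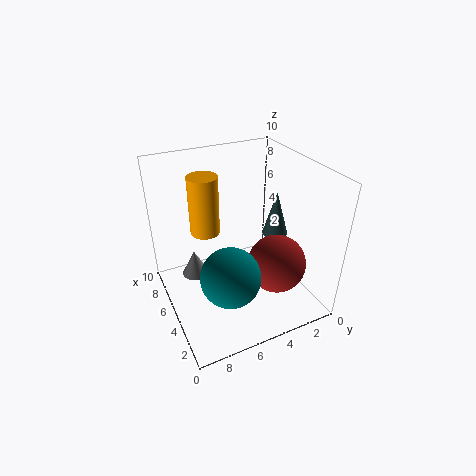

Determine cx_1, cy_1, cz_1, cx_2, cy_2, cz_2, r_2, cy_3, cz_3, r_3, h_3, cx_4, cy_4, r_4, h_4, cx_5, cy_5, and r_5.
cx_1 = 3, cy_1 = 6.5, cz_1 = 3.5, cx_2 = 6.5, cy_2 = 1, cz_2 = 3.5, r_2 = 1, cy_3 = 7.5, cz_3 = 1, r_3 = 1, h_3 = 2, cx_4 = 6, cy_4 = 7, r_4 = 1, h_4 = 4, cx_5 = 3, cy_5 = 3, r_5 = 2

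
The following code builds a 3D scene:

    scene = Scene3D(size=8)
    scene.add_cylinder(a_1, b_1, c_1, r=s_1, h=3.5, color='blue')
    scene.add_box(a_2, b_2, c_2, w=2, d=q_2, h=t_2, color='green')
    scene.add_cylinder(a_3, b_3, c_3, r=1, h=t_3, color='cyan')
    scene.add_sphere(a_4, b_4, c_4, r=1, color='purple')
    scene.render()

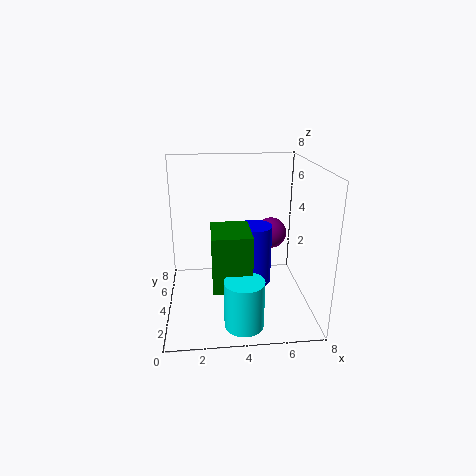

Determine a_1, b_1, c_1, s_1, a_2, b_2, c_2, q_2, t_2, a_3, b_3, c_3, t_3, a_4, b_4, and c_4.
a_1 = 5
b_1 = 4.5
c_1 = 1
s_1 = 1
a_2 = 2.5
b_2 = 1.5
c_2 = 2
q_2 = 2.5
t_2 = 3
a_3 = 4
b_3 = 1
c_3 = 0.5
t_3 = 2.5
a_4 = 6.5
b_4 = 7
c_4 = 3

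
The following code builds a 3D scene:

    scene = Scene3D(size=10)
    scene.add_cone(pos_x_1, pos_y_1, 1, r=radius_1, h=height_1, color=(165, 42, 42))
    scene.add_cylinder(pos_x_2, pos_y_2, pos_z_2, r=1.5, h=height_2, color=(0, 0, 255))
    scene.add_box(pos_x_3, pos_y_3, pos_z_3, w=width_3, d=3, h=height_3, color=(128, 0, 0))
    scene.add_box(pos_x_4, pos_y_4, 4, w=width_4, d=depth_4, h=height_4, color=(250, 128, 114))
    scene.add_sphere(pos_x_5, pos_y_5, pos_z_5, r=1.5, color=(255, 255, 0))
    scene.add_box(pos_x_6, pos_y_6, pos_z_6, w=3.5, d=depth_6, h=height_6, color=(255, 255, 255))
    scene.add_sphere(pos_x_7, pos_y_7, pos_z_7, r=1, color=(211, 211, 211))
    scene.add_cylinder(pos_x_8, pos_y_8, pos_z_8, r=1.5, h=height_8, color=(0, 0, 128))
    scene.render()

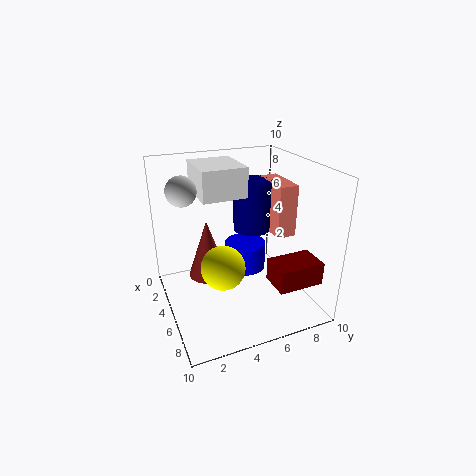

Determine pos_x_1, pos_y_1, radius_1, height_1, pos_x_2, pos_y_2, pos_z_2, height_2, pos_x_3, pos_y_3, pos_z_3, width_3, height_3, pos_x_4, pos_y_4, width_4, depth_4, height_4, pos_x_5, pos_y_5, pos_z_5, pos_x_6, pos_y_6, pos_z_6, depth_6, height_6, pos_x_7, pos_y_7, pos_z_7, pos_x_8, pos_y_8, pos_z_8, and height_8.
pos_x_1 = 2.5
pos_y_1 = 3.5
radius_1 = 1.5
height_1 = 4.5
pos_x_2 = 4
pos_y_2 = 6
pos_z_2 = 2
height_2 = 2
pos_x_3 = 7.5
pos_y_3 = 6
pos_z_3 = 3
width_3 = 2
height_3 = 1.5
pos_x_4 = 1
pos_y_4 = 8.5
width_4 = 3.5
depth_4 = 1.5
height_4 = 4
pos_x_5 = 6
pos_y_5 = 3.5
pos_z_5 = 3.5
pos_x_6 = 2
pos_y_6 = 2.5
pos_z_6 = 8
depth_6 = 3
height_6 = 2
pos_x_7 = 4
pos_y_7 = 1.5
pos_z_7 = 8.5
pos_x_8 = 2
pos_y_8 = 7.5
pos_z_8 = 4
height_8 = 4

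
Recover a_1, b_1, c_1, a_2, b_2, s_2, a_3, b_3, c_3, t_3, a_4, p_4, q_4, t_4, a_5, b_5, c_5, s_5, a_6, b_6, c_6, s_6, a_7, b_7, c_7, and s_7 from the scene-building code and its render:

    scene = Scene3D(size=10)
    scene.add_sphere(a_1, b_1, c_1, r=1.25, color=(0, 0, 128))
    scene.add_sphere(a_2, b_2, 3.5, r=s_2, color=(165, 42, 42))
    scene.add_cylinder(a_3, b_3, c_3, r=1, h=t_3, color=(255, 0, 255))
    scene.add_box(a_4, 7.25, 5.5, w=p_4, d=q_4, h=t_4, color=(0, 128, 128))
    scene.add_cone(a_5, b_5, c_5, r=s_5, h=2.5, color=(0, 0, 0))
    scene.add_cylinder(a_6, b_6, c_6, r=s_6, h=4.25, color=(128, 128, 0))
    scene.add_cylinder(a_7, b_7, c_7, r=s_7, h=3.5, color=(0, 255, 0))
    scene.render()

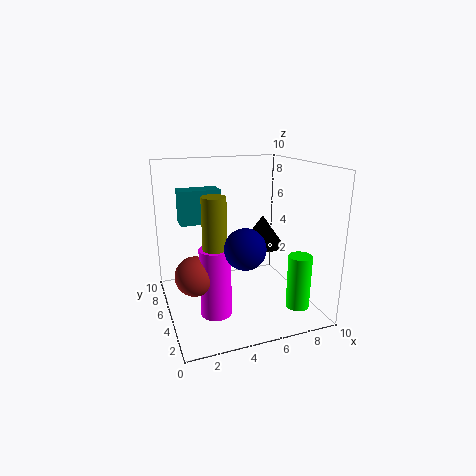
a_1 = 4.25
b_1 = 1.75
c_1 = 5.5
a_2 = 1.5
b_2 = 3.25
s_2 = 1.25
a_3 = 2.75
b_3 = 3
c_3 = 0.75
t_3 = 4.5
a_4 = 1.5
p_4 = 3
q_4 = 1.5
t_4 = 2.5
a_5 = 8.25
b_5 = 8
c_5 = 3
s_5 = 1.75
a_6 = 2.75
b_6 = 3
c_6 = 4.25
s_6 = 0.75
a_7 = 7.75
b_7 = 1.25
c_7 = 1.25
s_7 = 0.75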